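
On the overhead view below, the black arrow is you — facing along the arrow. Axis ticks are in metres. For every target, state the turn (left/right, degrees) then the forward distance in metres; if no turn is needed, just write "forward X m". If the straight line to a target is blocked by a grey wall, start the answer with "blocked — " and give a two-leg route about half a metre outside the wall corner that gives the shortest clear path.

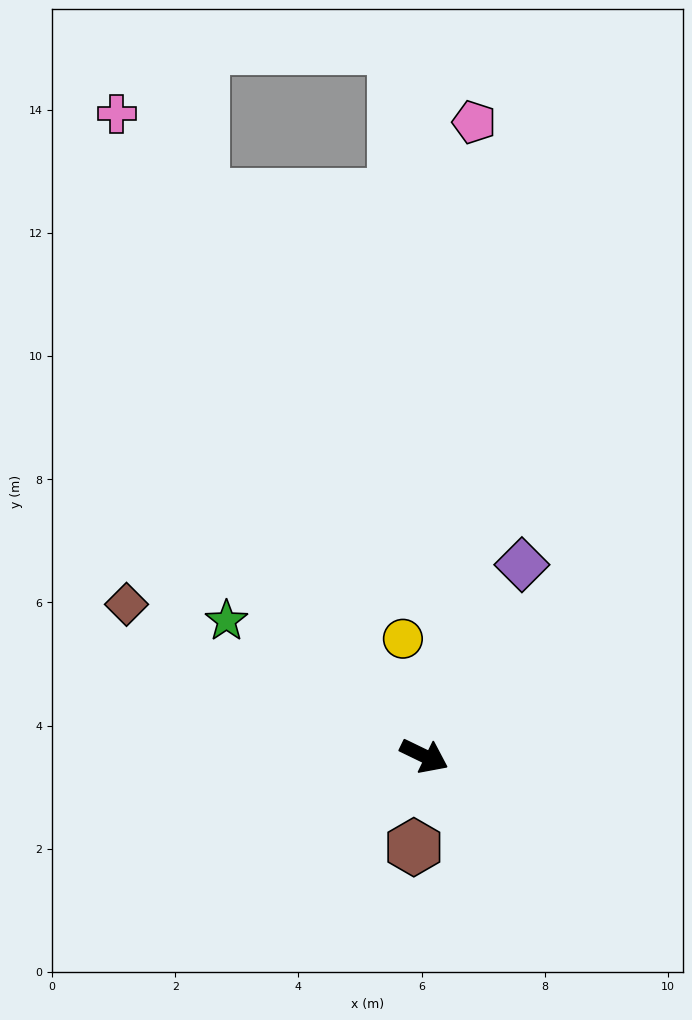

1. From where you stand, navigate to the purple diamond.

turn left 89°, forward 3.5 m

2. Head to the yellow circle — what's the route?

turn left 126°, forward 1.9 m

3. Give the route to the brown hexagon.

turn right 71°, forward 1.5 m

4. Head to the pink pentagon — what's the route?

turn left 111°, forward 10.3 m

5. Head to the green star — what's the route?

turn left 171°, forward 3.9 m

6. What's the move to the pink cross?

turn left 141°, forward 11.6 m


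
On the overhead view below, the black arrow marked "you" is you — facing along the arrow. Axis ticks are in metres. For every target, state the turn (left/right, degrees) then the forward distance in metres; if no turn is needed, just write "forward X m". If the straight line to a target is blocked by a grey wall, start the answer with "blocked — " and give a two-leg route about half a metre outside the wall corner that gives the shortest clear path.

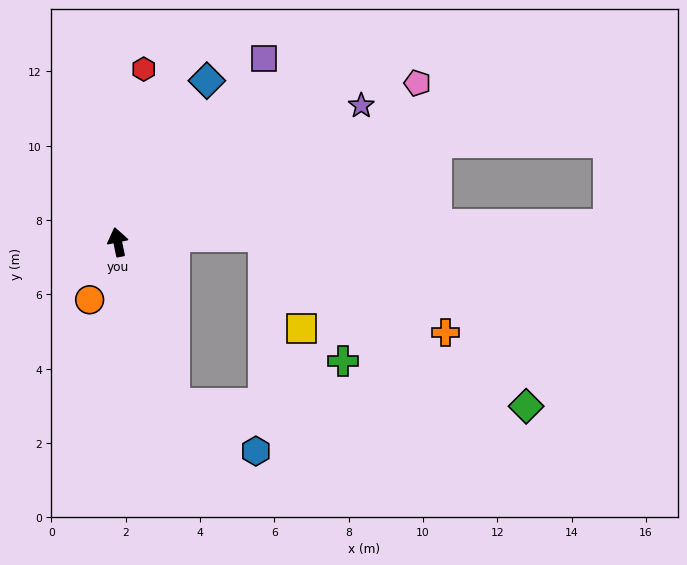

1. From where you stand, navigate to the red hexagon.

turn right 20°, forward 4.7 m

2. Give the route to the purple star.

turn right 73°, forward 7.5 m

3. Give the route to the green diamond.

blocked — turn right 172°, forward 4.6 m, then turn left 70°, forward 9.5 m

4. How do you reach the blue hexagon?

blocked — turn right 172°, forward 4.6 m, then turn left 40°, forward 2.5 m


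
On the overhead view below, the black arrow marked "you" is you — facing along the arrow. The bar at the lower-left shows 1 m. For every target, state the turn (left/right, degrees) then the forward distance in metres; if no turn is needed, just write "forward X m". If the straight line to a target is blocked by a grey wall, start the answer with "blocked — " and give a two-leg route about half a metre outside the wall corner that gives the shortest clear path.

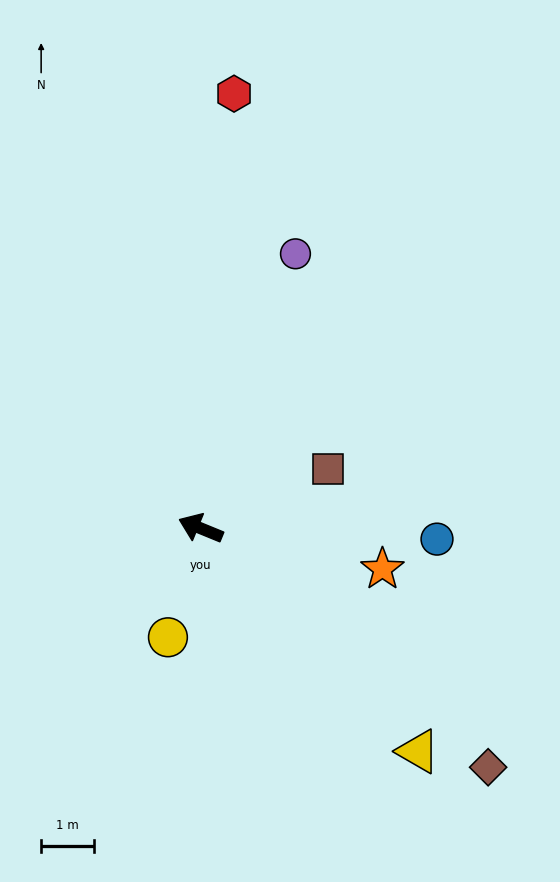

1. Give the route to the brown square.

turn right 133°, forward 2.7 m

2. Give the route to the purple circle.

turn right 87°, forward 5.5 m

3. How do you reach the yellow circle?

turn left 96°, forward 2.2 m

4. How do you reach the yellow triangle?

turn left 157°, forward 5.9 m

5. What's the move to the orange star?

turn right 170°, forward 3.5 m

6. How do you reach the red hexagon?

turn right 72°, forward 8.2 m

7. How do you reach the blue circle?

turn right 160°, forward 4.5 m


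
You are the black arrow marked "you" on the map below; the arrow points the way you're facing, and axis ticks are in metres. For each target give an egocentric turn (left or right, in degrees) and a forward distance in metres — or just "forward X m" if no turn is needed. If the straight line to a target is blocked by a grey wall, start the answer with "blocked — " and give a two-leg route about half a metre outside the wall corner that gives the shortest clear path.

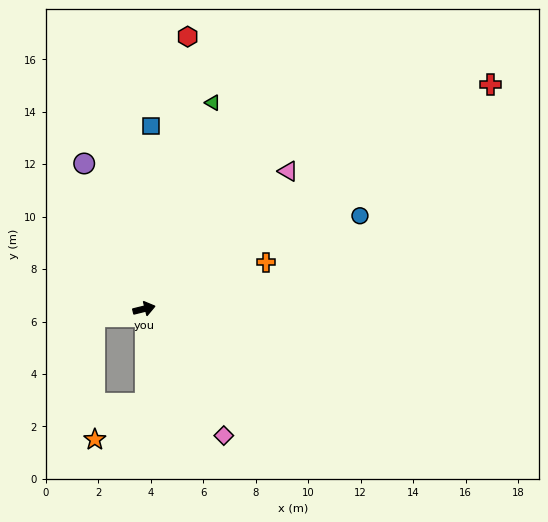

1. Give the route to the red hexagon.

turn left 67°, forward 10.5 m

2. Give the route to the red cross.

turn left 19°, forward 15.7 m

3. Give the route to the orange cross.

turn left 7°, forward 5.0 m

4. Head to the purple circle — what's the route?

turn left 99°, forward 6.0 m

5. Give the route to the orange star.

blocked — turn left 175°, forward 1.9 m, then turn left 81°, forward 4.7 m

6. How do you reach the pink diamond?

turn right 72°, forward 5.7 m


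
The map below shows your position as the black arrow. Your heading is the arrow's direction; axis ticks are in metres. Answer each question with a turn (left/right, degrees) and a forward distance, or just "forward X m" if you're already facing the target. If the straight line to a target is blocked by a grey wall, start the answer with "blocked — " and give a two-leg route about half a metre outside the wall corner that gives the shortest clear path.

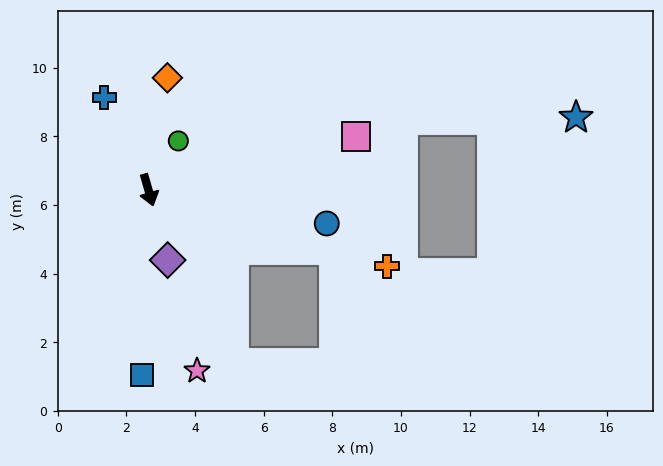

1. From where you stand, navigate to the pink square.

turn left 88°, forward 6.2 m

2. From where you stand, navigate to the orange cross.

turn left 56°, forward 7.3 m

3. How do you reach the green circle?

turn left 133°, forward 1.7 m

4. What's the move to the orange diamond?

turn left 154°, forward 3.3 m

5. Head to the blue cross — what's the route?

turn right 171°, forward 3.0 m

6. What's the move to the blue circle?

turn left 63°, forward 5.3 m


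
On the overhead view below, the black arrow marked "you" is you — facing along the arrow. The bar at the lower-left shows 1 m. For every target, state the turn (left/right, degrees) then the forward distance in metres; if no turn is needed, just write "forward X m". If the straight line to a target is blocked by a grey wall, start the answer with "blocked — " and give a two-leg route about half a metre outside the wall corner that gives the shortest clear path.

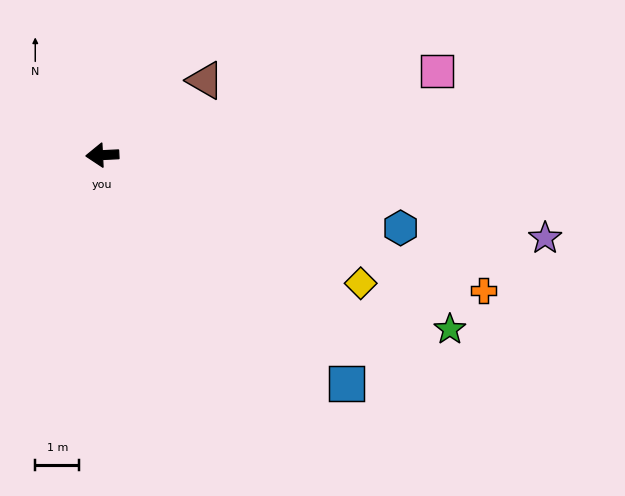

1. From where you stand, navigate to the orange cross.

turn left 158°, forward 9.2 m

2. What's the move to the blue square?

turn left 134°, forward 7.6 m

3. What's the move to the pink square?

turn right 169°, forward 7.9 m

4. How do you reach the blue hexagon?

turn left 163°, forward 7.0 m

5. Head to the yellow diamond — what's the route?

turn left 151°, forward 6.6 m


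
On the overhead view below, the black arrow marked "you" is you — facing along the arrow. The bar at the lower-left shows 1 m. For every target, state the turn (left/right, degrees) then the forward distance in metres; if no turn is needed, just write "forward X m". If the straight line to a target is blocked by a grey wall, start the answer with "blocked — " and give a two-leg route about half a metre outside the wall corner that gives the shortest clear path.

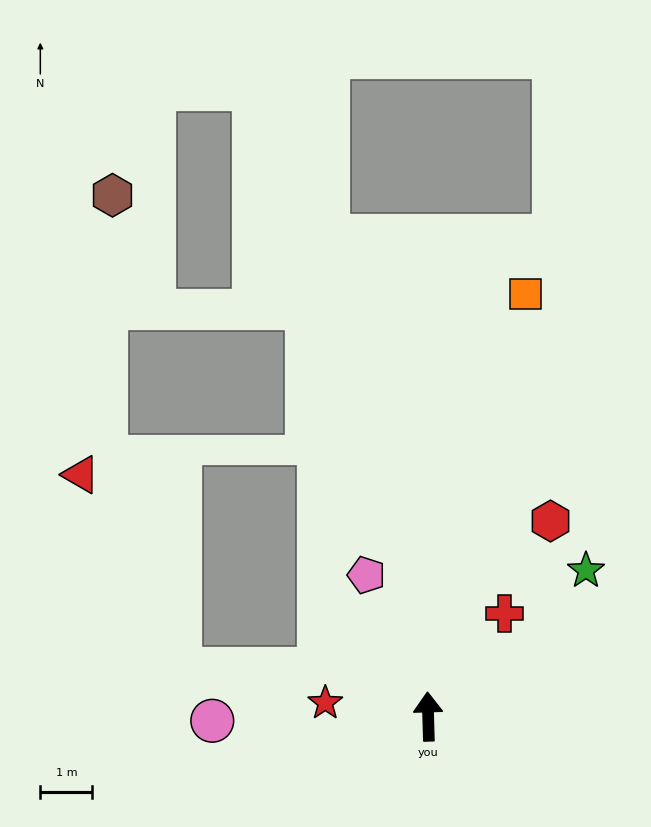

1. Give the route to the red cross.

turn right 38°, forward 2.5 m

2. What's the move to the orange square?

turn right 15°, forward 8.3 m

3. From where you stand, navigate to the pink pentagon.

turn left 22°, forward 3.0 m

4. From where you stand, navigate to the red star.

turn left 81°, forward 2.0 m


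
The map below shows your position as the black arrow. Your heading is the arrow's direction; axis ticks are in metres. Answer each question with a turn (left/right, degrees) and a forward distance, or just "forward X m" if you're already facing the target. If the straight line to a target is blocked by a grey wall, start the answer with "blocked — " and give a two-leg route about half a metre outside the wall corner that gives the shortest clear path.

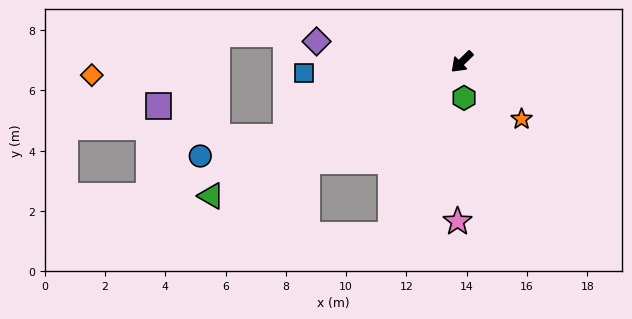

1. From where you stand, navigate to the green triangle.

turn right 16°, forward 9.4 m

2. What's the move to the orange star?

turn left 92°, forward 2.7 m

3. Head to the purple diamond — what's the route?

turn right 52°, forward 4.9 m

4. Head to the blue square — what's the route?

turn right 40°, forward 5.2 m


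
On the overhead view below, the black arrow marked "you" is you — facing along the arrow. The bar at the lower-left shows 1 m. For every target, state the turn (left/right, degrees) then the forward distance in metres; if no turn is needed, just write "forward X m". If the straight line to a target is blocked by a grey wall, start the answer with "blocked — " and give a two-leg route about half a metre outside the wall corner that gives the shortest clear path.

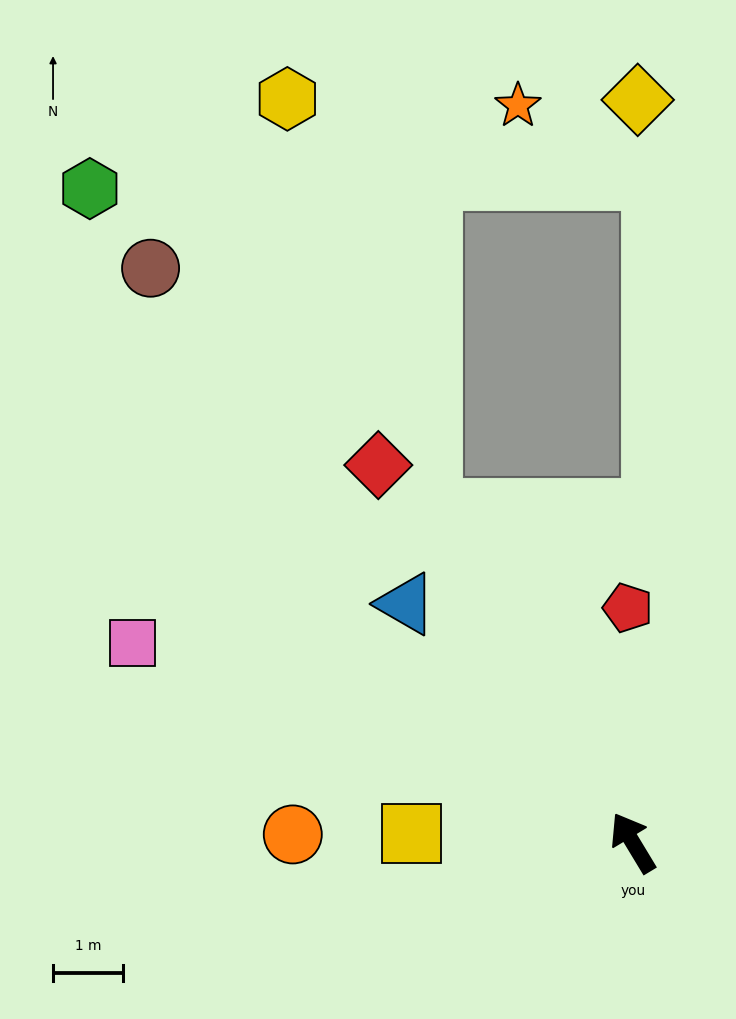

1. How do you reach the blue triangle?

turn left 12°, forward 4.7 m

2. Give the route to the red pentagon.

turn right 30°, forward 3.3 m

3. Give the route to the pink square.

turn left 37°, forward 7.7 m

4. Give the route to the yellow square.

turn left 57°, forward 3.2 m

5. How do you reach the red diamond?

turn left 3°, forward 6.5 m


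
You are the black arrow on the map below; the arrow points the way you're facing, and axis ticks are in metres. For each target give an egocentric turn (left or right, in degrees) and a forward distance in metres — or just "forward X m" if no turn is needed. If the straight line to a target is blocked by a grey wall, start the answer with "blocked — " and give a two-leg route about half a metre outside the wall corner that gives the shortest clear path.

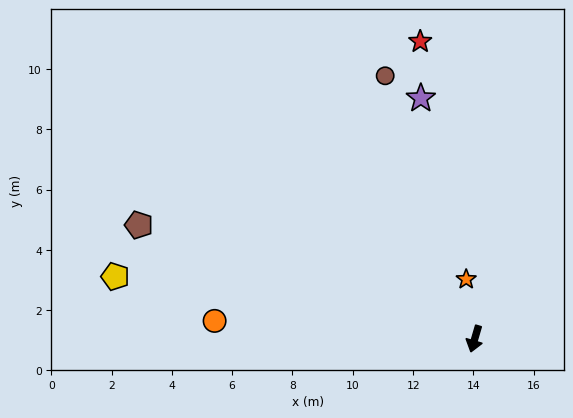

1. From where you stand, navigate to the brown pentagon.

turn right 92°, forward 11.8 m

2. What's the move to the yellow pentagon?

turn right 84°, forward 12.1 m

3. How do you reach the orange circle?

turn right 78°, forward 8.6 m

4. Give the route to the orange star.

turn right 156°, forward 2.0 m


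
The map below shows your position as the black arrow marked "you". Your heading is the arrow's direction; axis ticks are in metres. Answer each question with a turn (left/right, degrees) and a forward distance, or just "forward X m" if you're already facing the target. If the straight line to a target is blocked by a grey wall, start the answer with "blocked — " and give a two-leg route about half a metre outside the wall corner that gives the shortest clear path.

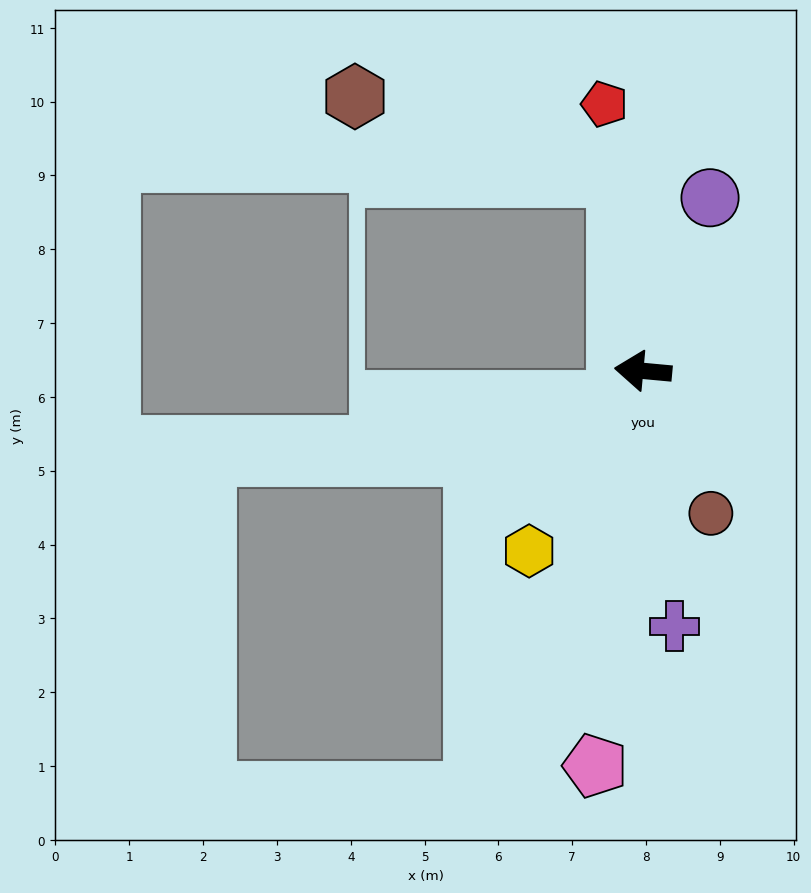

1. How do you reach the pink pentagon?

turn left 88°, forward 5.4 m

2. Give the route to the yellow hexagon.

turn left 63°, forward 2.9 m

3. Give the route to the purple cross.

turn left 102°, forward 3.5 m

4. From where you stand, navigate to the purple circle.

turn right 106°, forward 2.5 m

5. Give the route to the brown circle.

turn left 121°, forward 2.1 m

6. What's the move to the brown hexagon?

blocked — turn right 77°, forward 2.7 m, then turn left 65°, forward 3.7 m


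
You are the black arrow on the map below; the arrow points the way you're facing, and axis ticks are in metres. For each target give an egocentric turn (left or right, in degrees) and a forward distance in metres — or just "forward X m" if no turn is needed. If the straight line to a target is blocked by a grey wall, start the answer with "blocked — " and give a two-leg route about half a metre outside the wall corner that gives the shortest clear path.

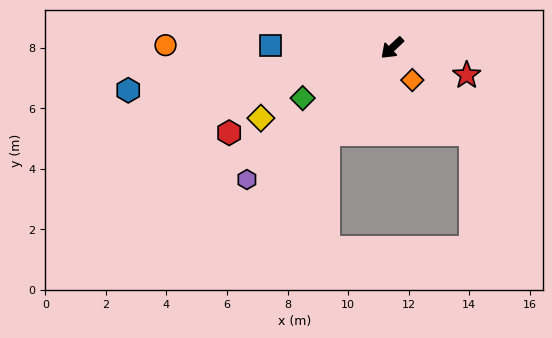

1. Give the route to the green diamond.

turn right 14°, forward 3.4 m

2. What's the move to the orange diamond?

turn left 79°, forward 1.3 m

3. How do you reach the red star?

turn left 117°, forward 2.6 m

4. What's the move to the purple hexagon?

forward 6.5 m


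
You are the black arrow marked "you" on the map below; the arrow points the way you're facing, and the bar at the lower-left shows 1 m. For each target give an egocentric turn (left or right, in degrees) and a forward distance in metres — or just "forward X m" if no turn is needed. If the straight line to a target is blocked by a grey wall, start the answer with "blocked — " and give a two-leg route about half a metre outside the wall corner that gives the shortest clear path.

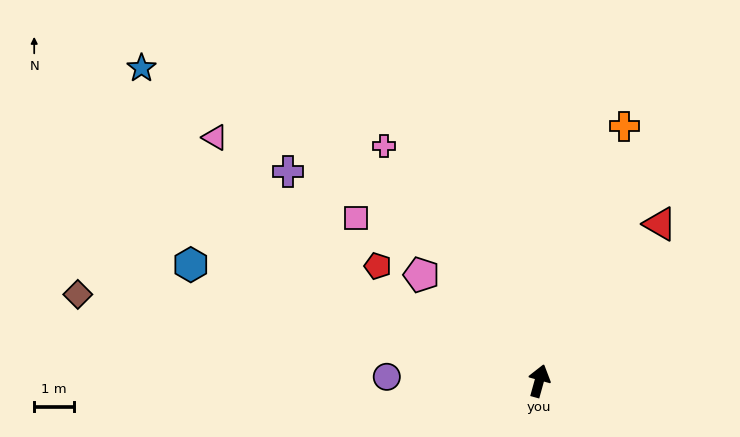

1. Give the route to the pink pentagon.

turn left 64°, forward 4.0 m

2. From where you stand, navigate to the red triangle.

turn right 22°, forward 5.0 m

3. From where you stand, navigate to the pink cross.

turn left 49°, forward 7.2 m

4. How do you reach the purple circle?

turn left 104°, forward 3.9 m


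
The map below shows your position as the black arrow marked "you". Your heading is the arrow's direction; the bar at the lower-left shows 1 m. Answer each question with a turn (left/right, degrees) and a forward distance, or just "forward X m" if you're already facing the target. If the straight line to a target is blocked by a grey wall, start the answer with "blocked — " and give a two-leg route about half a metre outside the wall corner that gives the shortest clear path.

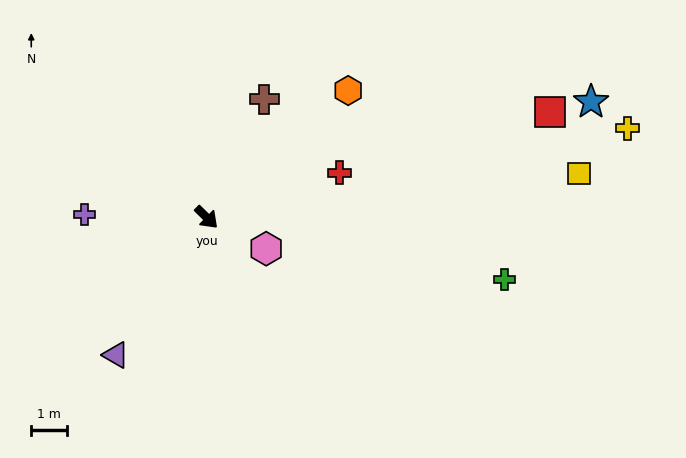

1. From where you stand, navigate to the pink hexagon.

turn left 17°, forward 1.9 m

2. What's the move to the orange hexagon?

turn left 86°, forward 5.3 m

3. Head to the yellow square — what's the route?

turn left 51°, forward 10.5 m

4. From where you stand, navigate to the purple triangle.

turn right 79°, forward 4.6 m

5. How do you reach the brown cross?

turn left 108°, forward 3.7 m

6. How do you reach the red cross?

turn left 63°, forward 3.9 m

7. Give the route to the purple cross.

turn right 137°, forward 3.4 m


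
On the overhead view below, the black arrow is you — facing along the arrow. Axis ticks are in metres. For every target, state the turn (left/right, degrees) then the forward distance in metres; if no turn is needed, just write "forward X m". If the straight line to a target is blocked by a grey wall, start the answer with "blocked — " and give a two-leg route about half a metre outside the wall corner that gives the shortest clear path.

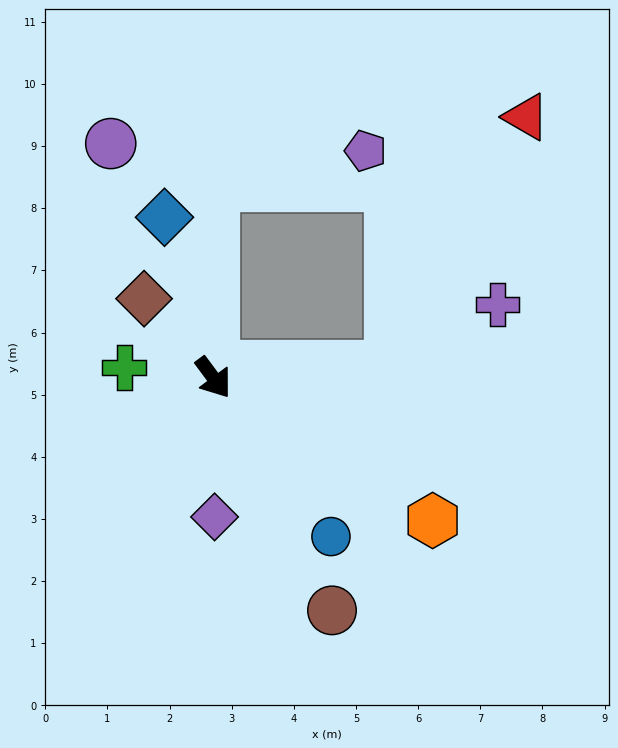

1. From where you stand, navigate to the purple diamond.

turn right 36°, forward 2.2 m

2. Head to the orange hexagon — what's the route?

turn left 20°, forward 4.2 m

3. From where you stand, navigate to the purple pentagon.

blocked — turn left 143°, forward 3.1 m, then turn right 77°, forward 2.5 m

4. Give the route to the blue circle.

forward 3.2 m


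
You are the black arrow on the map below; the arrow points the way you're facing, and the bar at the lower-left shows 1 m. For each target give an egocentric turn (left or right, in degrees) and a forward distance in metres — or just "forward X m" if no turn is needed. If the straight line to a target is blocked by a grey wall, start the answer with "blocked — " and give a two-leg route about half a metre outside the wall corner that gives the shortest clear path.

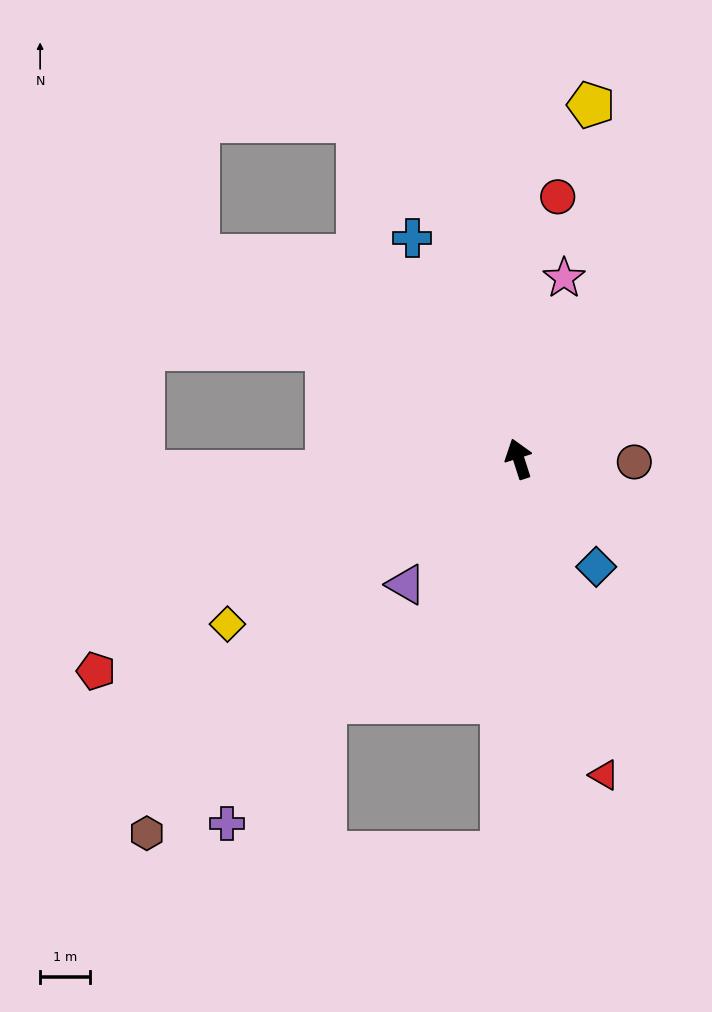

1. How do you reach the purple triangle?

turn left 120°, forward 3.4 m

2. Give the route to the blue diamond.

turn right 162°, forward 2.7 m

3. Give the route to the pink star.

turn right 32°, forward 3.7 m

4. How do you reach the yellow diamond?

turn left 102°, forward 6.7 m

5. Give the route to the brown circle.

turn right 109°, forward 2.3 m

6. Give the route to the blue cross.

turn left 8°, forward 4.9 m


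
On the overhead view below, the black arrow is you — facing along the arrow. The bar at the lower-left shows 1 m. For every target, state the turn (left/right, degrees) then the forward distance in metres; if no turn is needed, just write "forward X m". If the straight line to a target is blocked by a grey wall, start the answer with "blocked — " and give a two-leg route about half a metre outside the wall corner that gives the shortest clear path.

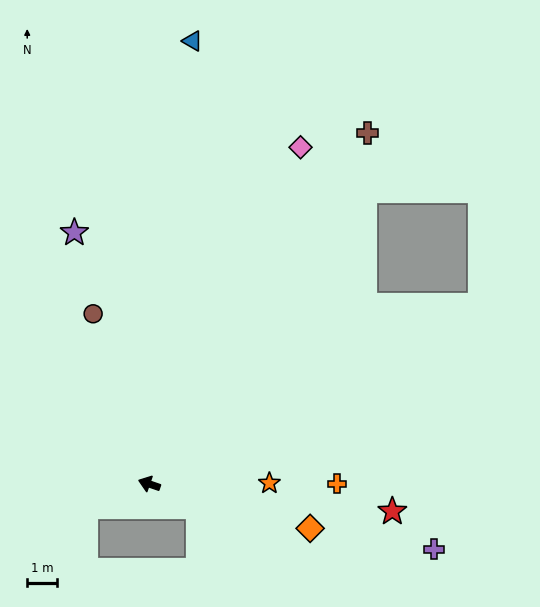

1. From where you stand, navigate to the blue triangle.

turn right 77°, forward 14.9 m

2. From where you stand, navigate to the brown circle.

turn right 53°, forward 6.0 m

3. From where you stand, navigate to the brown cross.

turn right 103°, forward 13.8 m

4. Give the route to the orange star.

turn right 161°, forward 4.0 m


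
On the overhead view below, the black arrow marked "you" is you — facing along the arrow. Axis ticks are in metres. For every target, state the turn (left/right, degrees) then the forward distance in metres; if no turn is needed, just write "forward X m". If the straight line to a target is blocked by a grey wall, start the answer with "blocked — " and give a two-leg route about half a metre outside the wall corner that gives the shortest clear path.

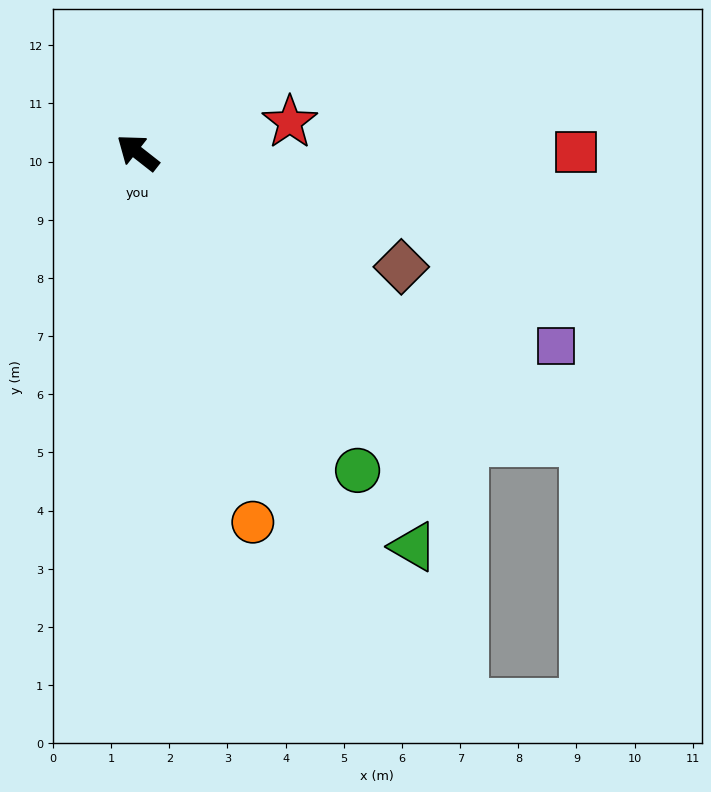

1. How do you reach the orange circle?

turn left 145°, forward 6.7 m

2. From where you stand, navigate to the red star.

turn right 131°, forward 2.7 m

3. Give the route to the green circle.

turn left 163°, forward 6.6 m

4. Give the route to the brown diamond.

turn right 165°, forward 4.9 m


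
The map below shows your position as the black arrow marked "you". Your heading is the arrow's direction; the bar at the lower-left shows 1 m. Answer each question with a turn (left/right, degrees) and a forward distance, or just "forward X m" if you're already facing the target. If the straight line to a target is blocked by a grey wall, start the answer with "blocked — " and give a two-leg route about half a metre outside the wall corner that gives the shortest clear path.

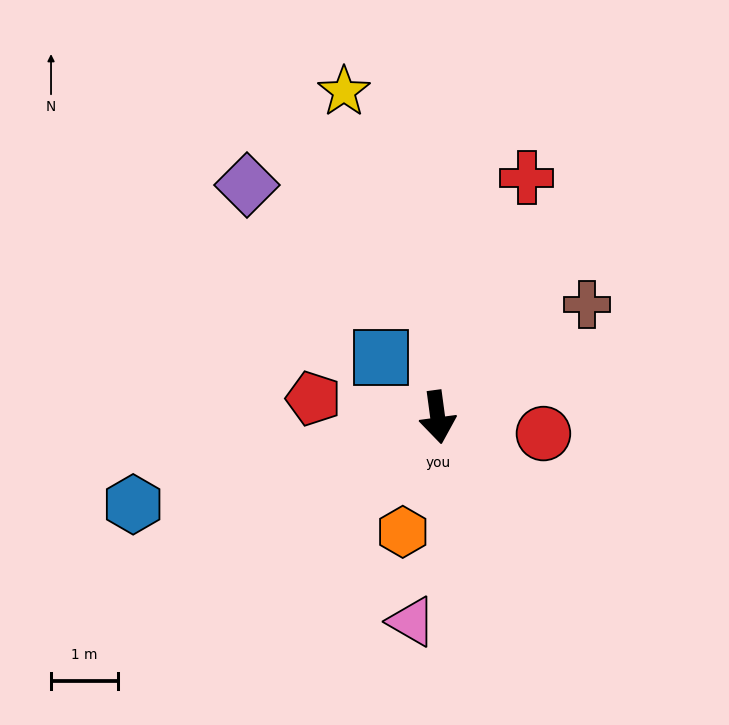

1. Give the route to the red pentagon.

turn right 106°, forward 1.9 m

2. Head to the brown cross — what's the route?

turn left 119°, forward 2.8 m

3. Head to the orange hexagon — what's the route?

turn right 25°, forward 1.8 m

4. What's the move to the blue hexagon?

turn right 82°, forward 4.7 m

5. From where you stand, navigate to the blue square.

turn right 144°, forward 1.2 m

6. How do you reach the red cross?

turn left 152°, forward 3.8 m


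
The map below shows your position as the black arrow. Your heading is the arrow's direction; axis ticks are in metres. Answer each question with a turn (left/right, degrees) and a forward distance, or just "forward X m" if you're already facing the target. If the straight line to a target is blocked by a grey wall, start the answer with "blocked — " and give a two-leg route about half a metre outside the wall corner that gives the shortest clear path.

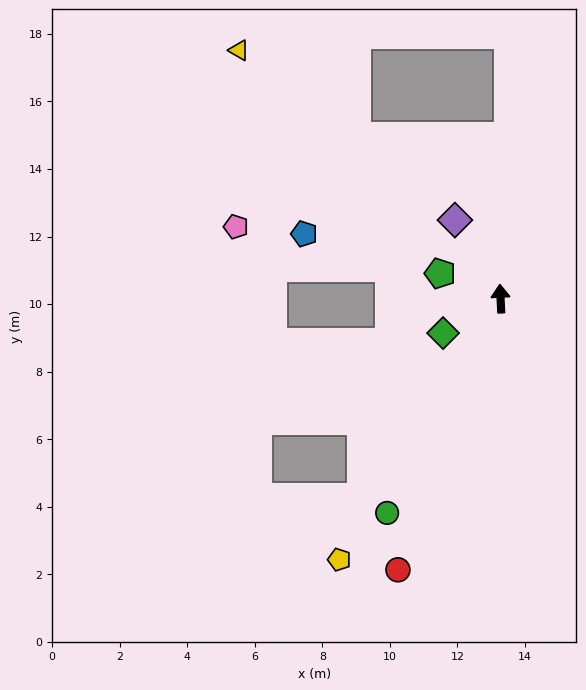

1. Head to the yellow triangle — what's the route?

turn left 44°, forward 10.7 m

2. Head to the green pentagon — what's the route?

turn left 64°, forward 1.9 m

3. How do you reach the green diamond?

turn left 118°, forward 2.0 m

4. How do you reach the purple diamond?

turn left 27°, forward 2.7 m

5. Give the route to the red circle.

turn left 156°, forward 8.6 m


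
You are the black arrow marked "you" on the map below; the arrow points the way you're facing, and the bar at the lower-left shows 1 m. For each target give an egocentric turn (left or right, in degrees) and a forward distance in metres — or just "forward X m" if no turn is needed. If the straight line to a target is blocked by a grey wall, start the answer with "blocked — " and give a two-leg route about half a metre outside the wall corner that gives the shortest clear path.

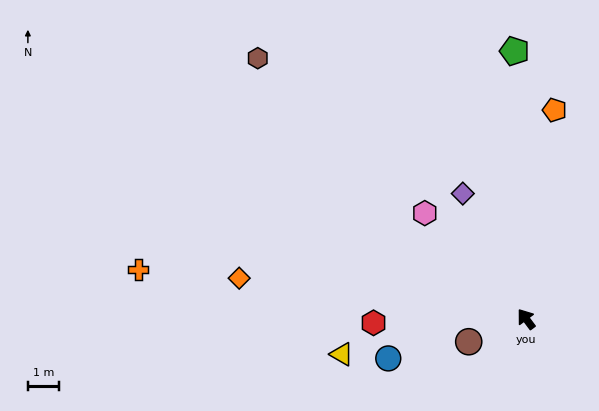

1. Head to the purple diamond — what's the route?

turn right 10°, forward 4.4 m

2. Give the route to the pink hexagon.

turn left 7°, forward 4.6 m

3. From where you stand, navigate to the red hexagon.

turn left 55°, forward 4.8 m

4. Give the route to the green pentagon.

turn right 34°, forward 8.5 m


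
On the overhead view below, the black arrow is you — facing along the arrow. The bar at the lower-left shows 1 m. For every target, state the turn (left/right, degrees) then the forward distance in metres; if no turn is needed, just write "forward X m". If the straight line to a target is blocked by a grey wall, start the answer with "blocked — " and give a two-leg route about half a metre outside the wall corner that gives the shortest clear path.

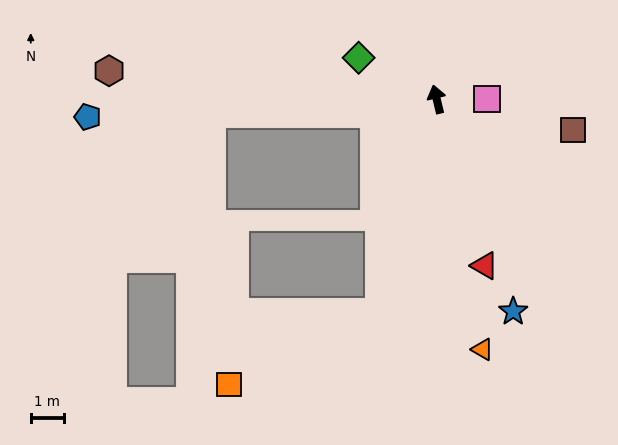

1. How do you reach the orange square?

blocked — turn left 151°, forward 6.6 m, then turn right 49°, forward 5.0 m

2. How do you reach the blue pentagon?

turn left 79°, forward 10.5 m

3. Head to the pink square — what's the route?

turn right 103°, forward 1.5 m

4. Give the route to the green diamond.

turn left 49°, forward 2.7 m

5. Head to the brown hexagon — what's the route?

turn left 71°, forward 9.9 m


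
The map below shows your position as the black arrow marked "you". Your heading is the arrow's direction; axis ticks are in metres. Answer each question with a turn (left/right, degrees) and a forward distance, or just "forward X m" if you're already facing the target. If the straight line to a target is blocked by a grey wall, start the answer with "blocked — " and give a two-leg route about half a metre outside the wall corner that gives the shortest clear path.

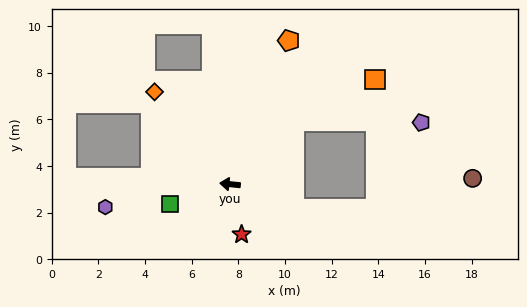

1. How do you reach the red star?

turn left 109°, forward 2.2 m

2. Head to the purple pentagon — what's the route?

blocked — turn right 130°, forward 3.9 m, then turn right 45°, forward 5.4 m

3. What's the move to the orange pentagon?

turn right 106°, forward 6.7 m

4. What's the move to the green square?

turn left 24°, forward 2.7 m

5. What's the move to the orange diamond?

turn right 45°, forward 5.1 m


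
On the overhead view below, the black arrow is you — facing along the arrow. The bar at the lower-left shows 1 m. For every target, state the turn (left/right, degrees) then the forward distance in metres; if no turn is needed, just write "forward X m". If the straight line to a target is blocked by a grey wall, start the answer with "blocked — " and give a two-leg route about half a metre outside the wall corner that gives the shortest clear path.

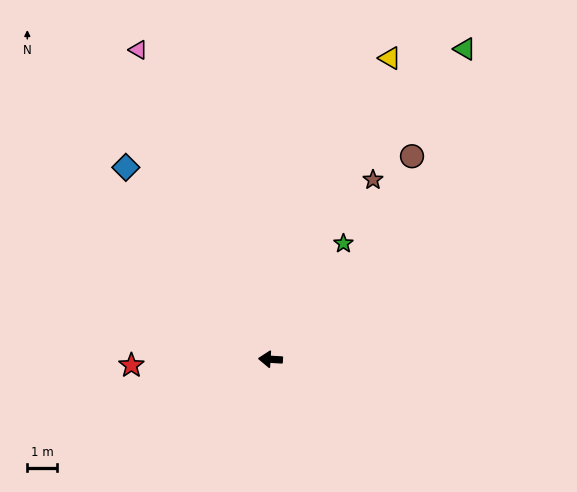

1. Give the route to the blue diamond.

turn right 50°, forward 8.1 m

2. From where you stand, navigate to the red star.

turn left 6°, forward 4.7 m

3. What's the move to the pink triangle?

turn right 63°, forward 11.3 m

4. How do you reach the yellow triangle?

turn right 108°, forward 10.9 m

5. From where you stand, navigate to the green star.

turn right 119°, forward 4.6 m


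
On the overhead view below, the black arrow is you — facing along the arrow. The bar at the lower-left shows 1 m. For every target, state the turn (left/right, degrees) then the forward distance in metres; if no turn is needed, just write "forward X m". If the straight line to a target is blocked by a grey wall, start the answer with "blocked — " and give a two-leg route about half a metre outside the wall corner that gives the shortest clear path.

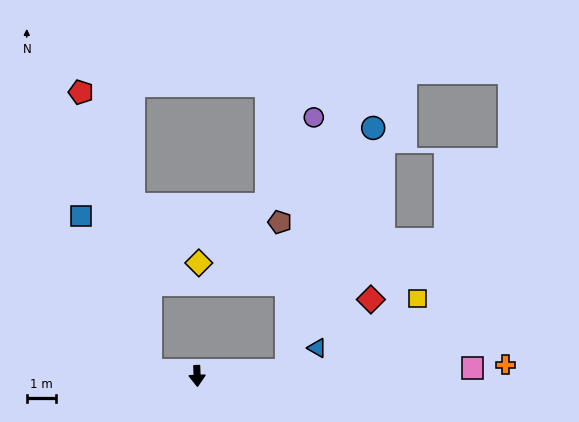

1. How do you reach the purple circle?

blocked — turn left 91°, forward 3.1 m, then turn left 81°, forward 8.8 m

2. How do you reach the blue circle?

blocked — turn left 91°, forward 3.1 m, then turn left 67°, forward 8.9 m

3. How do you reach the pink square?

turn left 90°, forward 9.5 m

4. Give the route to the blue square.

blocked — turn right 98°, forward 1.6 m, then turn right 60°, forward 5.9 m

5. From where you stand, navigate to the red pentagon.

blocked — turn right 98°, forward 1.6 m, then turn right 70°, forward 9.9 m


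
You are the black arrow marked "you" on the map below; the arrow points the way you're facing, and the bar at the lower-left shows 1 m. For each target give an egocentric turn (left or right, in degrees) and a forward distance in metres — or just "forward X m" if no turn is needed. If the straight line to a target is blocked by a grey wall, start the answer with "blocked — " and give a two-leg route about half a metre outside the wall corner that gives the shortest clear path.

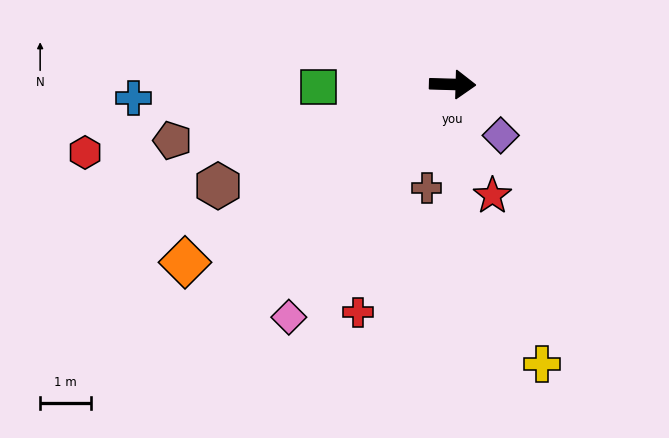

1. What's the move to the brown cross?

turn right 102°, forward 2.1 m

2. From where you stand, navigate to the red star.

turn right 69°, forward 2.3 m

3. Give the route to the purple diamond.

turn right 45°, forward 1.4 m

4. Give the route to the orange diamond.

turn right 145°, forward 6.3 m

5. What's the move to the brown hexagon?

turn right 155°, forward 5.0 m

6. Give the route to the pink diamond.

turn right 124°, forward 5.6 m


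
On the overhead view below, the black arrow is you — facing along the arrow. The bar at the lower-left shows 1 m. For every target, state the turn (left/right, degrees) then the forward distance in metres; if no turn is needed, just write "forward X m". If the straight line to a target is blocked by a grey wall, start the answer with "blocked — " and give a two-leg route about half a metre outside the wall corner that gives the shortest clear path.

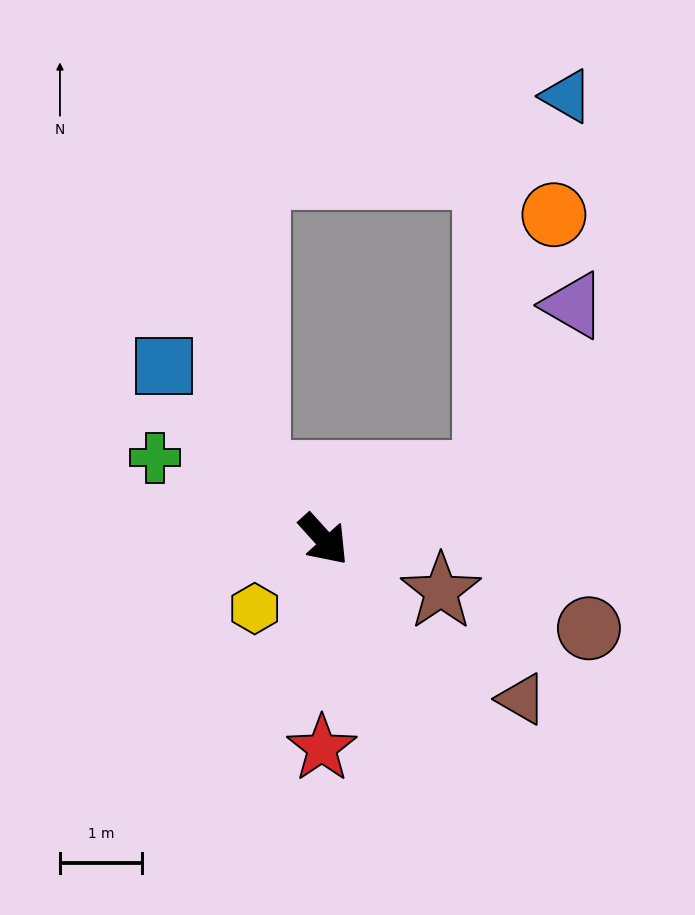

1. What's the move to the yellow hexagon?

turn right 87°, forward 1.2 m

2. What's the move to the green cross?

turn right 158°, forward 2.3 m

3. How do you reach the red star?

turn right 43°, forward 2.6 m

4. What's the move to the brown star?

turn left 24°, forward 1.6 m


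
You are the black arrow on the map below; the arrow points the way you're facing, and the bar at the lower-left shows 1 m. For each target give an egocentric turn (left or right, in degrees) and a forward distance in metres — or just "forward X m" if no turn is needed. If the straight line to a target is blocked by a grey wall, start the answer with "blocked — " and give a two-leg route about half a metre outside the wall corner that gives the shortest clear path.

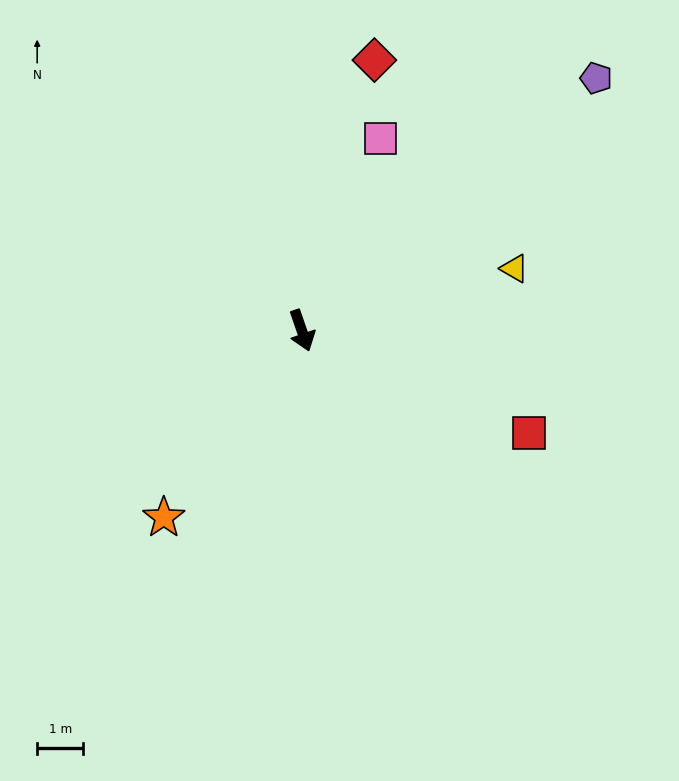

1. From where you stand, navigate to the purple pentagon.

turn left 112°, forward 8.4 m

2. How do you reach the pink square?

turn left 139°, forward 4.5 m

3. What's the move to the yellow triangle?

turn left 87°, forward 4.8 m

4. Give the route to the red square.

turn left 47°, forward 5.4 m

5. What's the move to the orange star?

turn right 55°, forward 5.1 m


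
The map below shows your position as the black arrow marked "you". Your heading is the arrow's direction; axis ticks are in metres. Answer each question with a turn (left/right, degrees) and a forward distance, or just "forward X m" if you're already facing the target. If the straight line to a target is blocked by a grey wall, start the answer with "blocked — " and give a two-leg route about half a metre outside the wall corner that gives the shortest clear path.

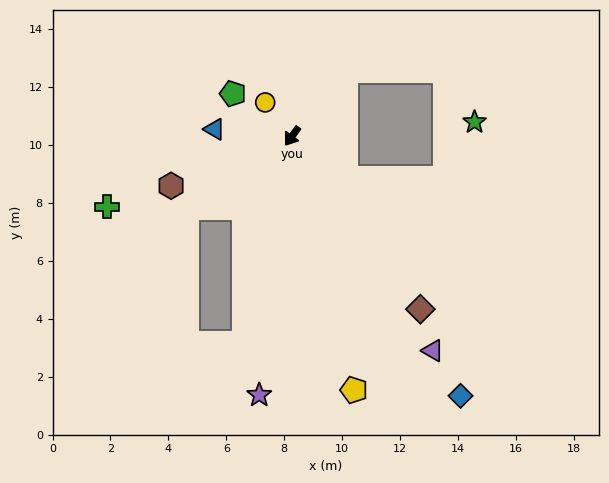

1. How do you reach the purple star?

turn left 29°, forward 9.0 m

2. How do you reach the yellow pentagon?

turn left 50°, forward 9.0 m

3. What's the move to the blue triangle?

turn right 59°, forward 2.7 m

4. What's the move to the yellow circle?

turn right 106°, forward 1.5 m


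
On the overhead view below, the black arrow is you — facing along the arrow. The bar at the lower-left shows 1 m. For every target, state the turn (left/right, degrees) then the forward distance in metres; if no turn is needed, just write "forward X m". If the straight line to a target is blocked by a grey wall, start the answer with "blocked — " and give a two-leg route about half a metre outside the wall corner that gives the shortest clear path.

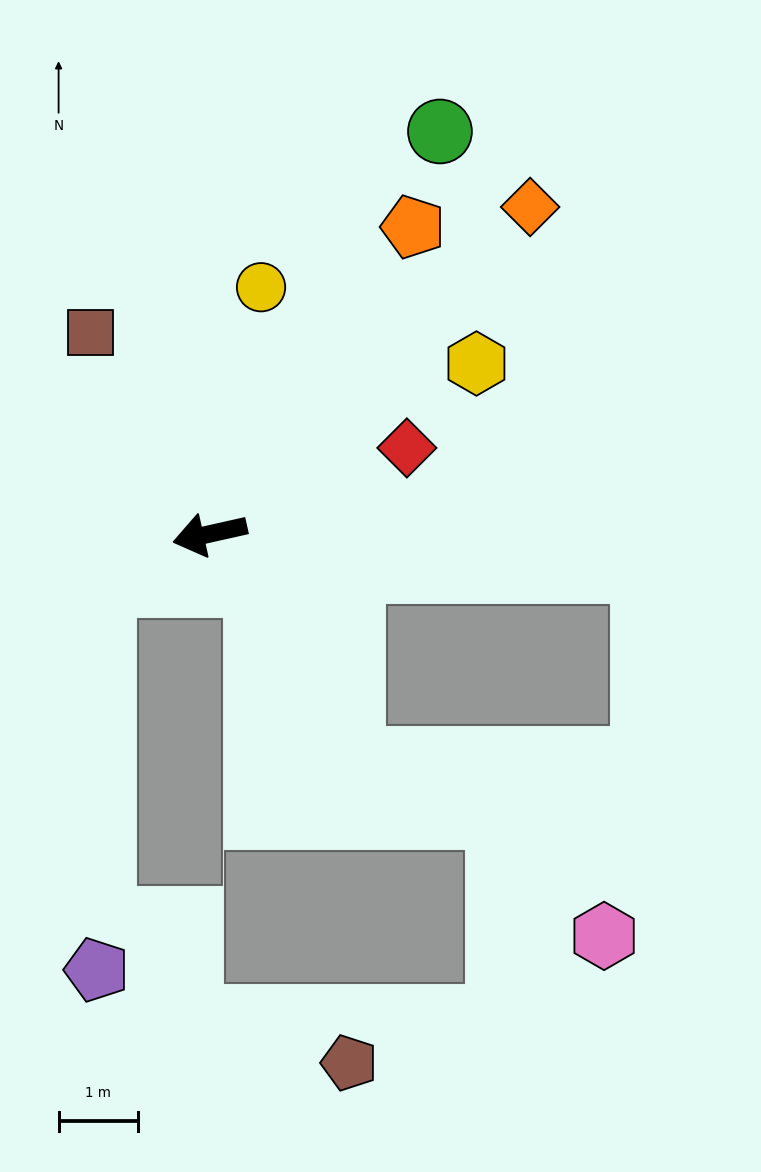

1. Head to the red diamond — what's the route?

turn right 169°, forward 2.7 m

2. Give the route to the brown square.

turn right 72°, forward 2.9 m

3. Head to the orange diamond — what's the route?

turn right 147°, forward 5.7 m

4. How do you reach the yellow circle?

turn right 114°, forward 3.2 m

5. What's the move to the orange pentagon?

turn right 136°, forward 4.6 m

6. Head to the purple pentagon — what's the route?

blocked — turn left 12°, forward 1.5 m, then turn left 65°, forward 4.9 m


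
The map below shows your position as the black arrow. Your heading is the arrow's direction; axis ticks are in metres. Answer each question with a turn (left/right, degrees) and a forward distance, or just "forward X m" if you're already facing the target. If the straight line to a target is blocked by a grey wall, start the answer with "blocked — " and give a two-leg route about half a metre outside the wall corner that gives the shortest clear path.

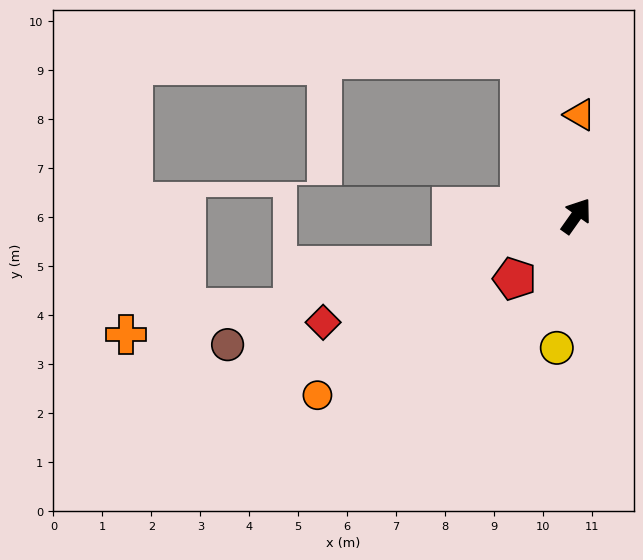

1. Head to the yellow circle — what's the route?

turn right 153°, forward 2.7 m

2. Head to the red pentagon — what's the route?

turn left 171°, forward 1.8 m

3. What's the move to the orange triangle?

turn left 33°, forward 2.1 m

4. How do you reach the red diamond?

turn left 148°, forward 5.6 m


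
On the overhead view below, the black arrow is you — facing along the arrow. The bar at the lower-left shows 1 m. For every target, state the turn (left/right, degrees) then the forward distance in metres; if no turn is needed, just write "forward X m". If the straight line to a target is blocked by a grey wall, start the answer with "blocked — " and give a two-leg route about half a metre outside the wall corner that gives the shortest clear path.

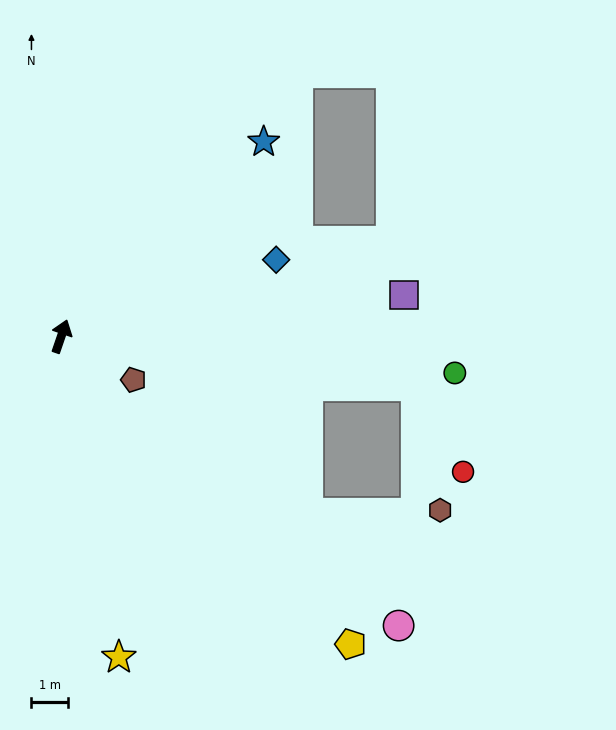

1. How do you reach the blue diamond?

turn right 51°, forward 6.2 m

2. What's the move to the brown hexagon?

blocked — turn right 79°, forward 9.7 m, then turn right 71°, forward 3.4 m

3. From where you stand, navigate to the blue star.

turn right 27°, forward 7.6 m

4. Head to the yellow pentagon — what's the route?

turn right 118°, forward 11.4 m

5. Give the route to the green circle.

turn right 76°, forward 10.7 m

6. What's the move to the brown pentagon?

turn right 102°, forward 2.3 m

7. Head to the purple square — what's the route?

turn right 64°, forward 9.3 m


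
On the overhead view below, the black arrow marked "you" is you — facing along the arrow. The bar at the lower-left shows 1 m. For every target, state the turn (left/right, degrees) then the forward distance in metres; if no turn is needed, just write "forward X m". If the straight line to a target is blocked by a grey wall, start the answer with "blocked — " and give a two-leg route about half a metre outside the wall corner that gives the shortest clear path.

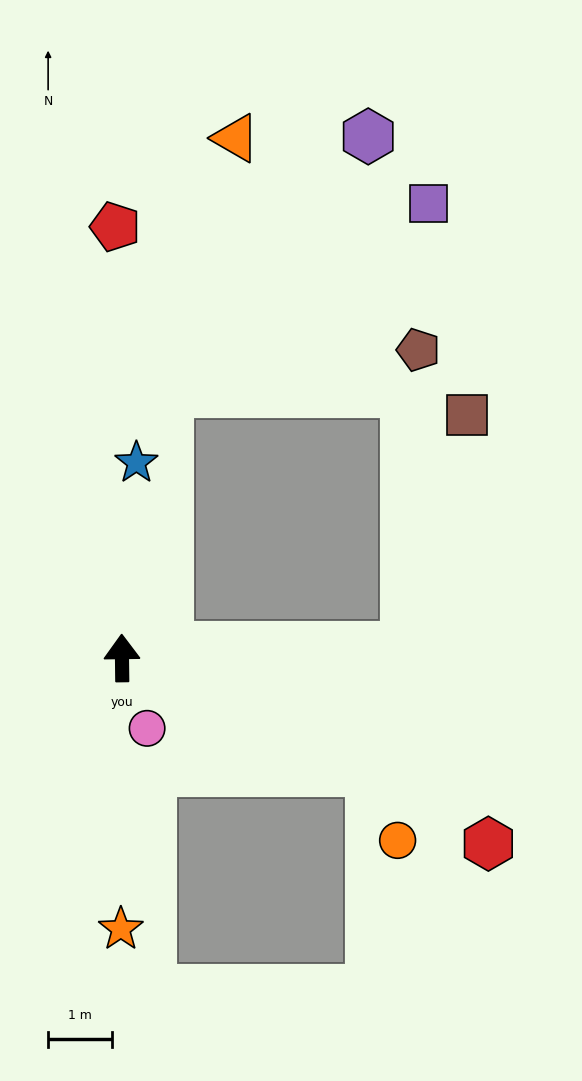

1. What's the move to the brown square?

blocked — turn right 89°, forward 4.5 m, then turn left 74°, forward 3.8 m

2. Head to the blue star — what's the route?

turn right 5°, forward 3.1 m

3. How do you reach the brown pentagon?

blocked — turn right 89°, forward 4.5 m, then turn left 86°, forward 4.7 m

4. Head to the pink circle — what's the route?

turn right 161°, forward 1.2 m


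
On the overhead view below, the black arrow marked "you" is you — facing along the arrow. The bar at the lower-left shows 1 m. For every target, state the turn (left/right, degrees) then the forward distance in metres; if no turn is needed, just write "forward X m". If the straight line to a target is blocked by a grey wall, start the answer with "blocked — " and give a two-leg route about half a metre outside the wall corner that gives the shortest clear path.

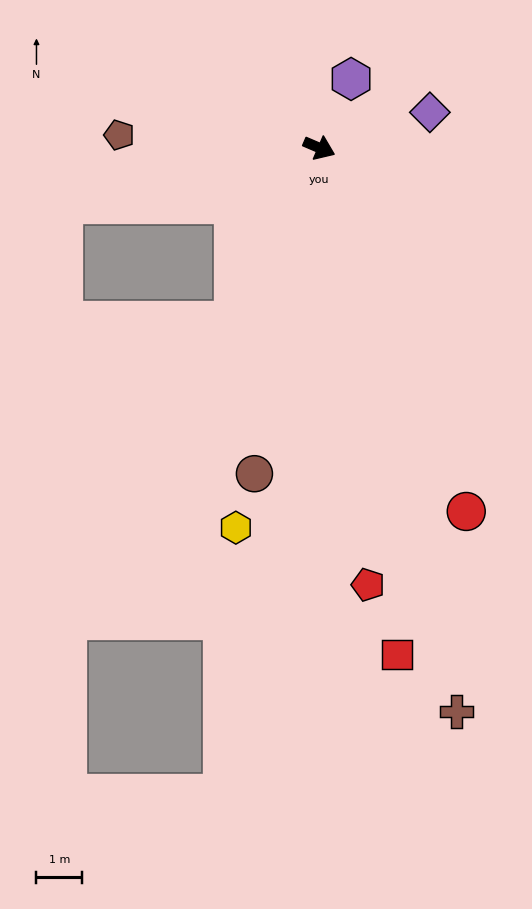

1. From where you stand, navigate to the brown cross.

turn right 53°, forward 12.6 m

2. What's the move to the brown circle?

turn right 78°, forward 7.2 m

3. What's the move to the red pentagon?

turn right 60°, forward 9.6 m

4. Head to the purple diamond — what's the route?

turn left 41°, forward 2.5 m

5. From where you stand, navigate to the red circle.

turn right 45°, forward 8.5 m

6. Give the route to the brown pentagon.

turn right 160°, forward 4.4 m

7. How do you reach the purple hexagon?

turn left 88°, forward 1.7 m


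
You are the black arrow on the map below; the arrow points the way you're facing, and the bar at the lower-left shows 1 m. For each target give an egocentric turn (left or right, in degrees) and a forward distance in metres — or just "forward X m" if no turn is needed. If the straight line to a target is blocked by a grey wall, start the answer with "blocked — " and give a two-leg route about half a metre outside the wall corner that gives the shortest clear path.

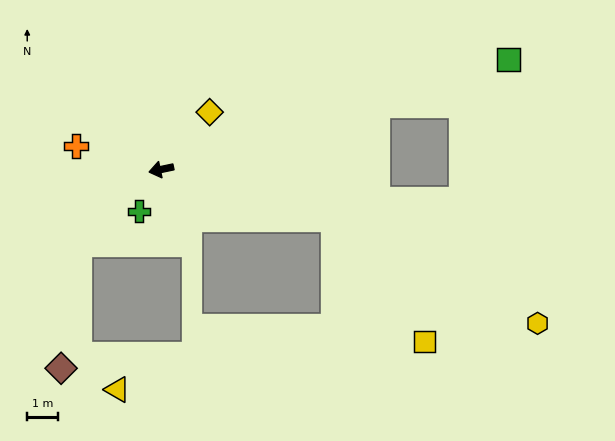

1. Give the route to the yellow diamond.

turn right 142°, forward 2.5 m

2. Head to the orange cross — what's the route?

turn right 28°, forward 2.9 m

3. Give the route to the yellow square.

blocked — turn left 152°, forward 5.9 m, then turn right 37°, forward 5.0 m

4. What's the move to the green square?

turn right 174°, forward 11.9 m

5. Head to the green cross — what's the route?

turn left 50°, forward 1.5 m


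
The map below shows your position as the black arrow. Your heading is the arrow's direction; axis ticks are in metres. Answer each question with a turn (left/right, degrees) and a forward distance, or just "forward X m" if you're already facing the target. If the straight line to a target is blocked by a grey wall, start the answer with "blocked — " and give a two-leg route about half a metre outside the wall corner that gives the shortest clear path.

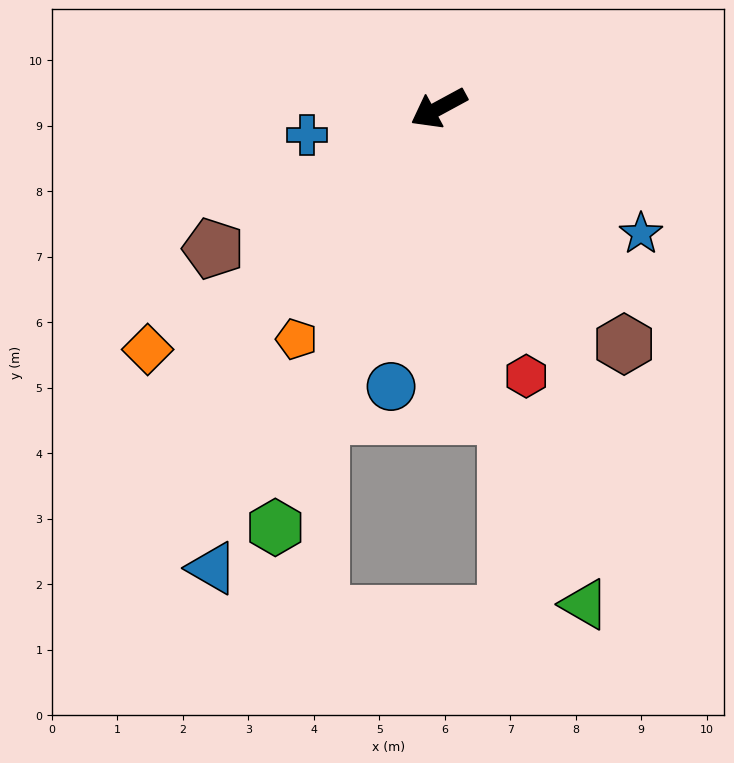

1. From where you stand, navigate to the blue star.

turn left 120°, forward 3.6 m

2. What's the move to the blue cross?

turn right 17°, forward 2.1 m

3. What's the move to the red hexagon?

turn left 80°, forward 4.3 m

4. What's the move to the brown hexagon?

turn left 100°, forward 4.6 m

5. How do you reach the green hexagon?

turn left 40°, forward 6.9 m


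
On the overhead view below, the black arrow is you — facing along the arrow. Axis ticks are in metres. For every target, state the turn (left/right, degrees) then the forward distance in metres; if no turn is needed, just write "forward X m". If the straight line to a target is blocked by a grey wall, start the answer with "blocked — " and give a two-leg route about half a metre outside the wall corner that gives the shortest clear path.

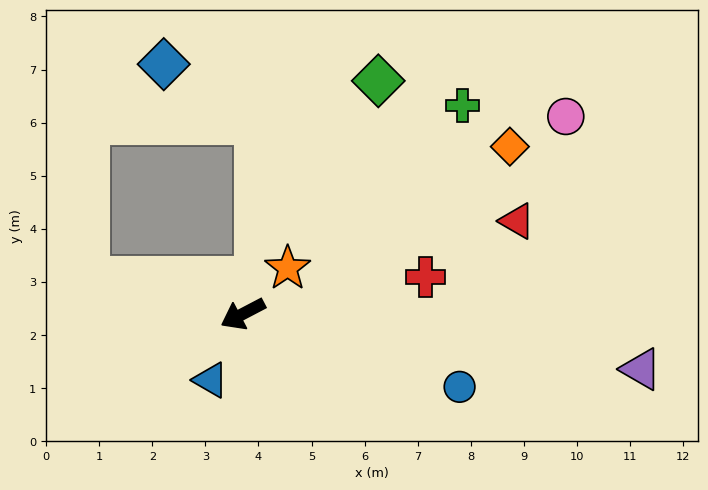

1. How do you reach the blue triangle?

turn left 36°, forward 1.4 m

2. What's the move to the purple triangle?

turn left 144°, forward 7.6 m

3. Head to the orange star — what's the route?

turn right 162°, forward 1.2 m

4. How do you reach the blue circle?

turn left 134°, forward 4.3 m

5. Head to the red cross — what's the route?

turn left 164°, forward 3.5 m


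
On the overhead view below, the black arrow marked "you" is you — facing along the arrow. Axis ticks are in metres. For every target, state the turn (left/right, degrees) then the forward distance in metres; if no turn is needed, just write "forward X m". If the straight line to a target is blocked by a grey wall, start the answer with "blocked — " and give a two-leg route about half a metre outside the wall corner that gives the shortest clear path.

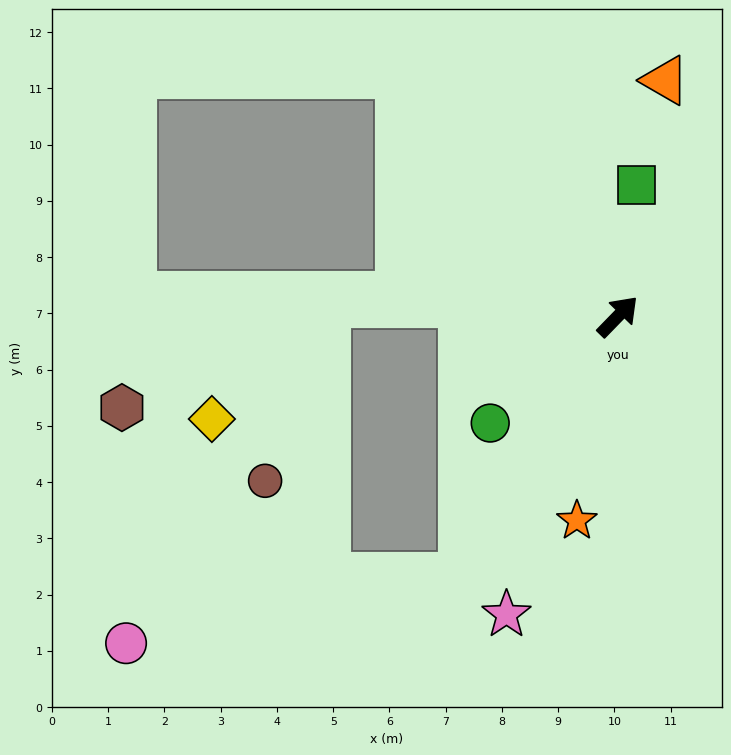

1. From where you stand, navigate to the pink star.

turn right 156°, forward 5.7 m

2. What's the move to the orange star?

turn right 147°, forward 3.7 m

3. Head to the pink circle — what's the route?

blocked — turn right 167°, forward 5.4 m, then turn right 48°, forward 6.1 m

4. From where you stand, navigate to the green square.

turn left 36°, forward 2.4 m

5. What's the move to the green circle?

turn left 174°, forward 3.0 m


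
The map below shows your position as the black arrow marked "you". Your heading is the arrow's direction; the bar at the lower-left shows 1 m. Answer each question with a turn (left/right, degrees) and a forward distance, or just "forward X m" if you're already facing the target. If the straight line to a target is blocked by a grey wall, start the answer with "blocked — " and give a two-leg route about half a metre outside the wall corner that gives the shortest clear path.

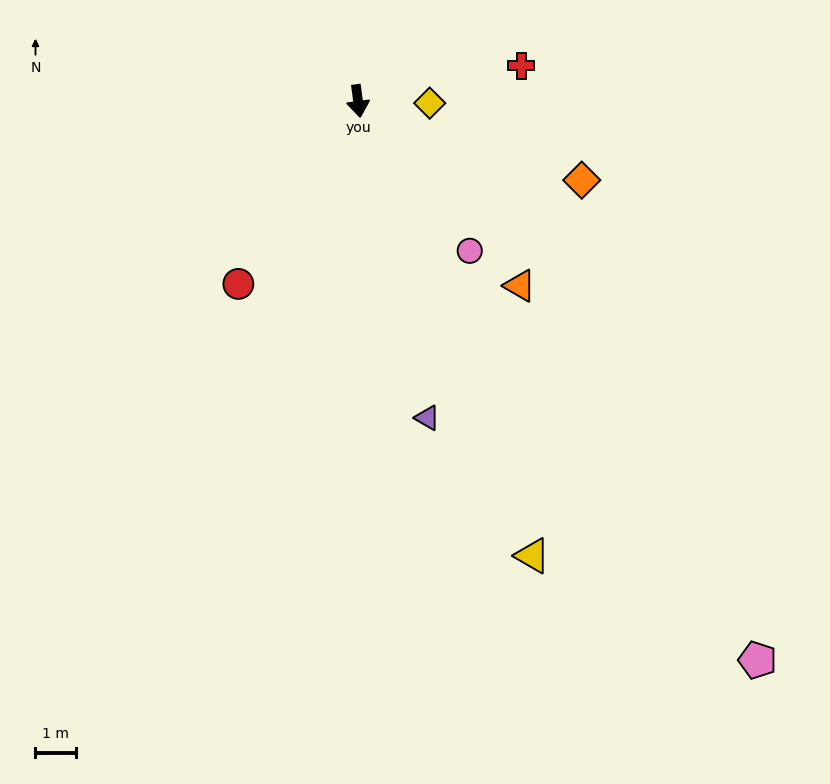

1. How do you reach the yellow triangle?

turn left 13°, forward 12.0 m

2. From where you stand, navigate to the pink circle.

turn left 29°, forward 4.6 m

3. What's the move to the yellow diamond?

turn left 81°, forward 1.8 m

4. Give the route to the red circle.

turn right 41°, forward 5.4 m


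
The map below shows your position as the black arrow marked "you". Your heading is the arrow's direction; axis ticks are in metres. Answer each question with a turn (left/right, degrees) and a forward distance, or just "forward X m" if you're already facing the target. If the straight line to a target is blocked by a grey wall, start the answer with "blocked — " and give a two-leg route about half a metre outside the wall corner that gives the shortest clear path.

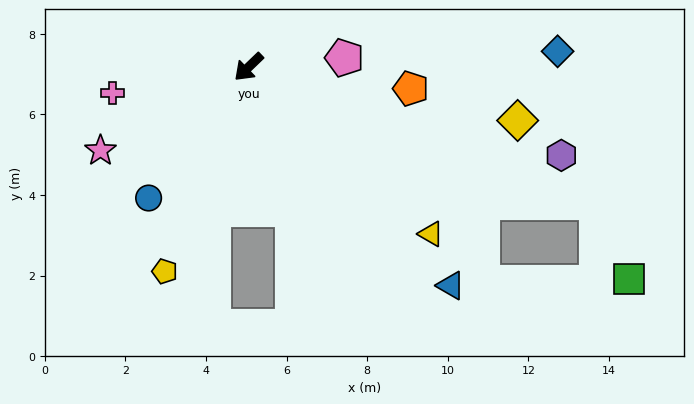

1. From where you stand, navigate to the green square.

blocked — turn left 115°, forward 9.3 m, then turn right 45°, forward 2.1 m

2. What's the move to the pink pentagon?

turn left 142°, forward 2.4 m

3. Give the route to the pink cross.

turn right 33°, forward 3.4 m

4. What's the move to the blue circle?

turn left 9°, forward 4.1 m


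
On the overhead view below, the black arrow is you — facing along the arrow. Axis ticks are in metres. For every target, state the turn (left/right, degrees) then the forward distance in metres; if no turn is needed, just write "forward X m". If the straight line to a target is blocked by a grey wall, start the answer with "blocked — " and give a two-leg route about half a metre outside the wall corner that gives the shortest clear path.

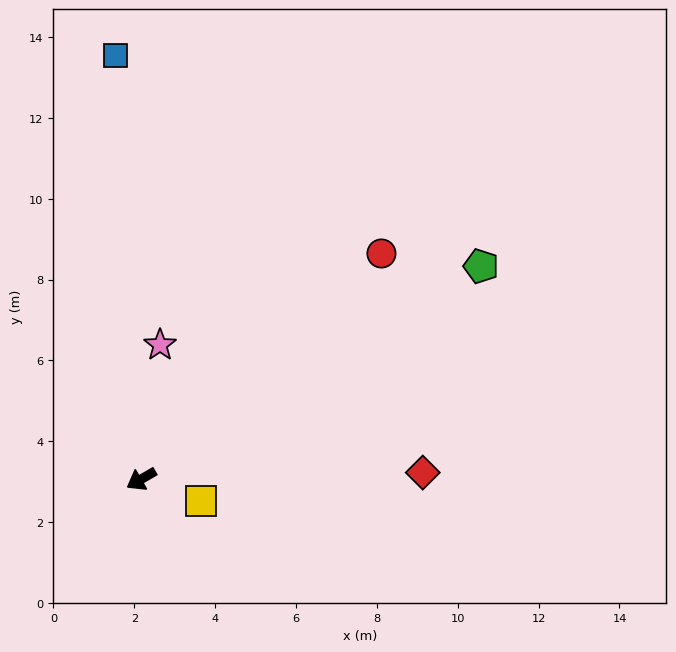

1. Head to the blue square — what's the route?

turn right 117°, forward 10.5 m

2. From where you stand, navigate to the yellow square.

turn left 130°, forward 1.6 m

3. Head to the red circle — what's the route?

turn right 167°, forward 8.2 m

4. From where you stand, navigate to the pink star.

turn right 128°, forward 3.4 m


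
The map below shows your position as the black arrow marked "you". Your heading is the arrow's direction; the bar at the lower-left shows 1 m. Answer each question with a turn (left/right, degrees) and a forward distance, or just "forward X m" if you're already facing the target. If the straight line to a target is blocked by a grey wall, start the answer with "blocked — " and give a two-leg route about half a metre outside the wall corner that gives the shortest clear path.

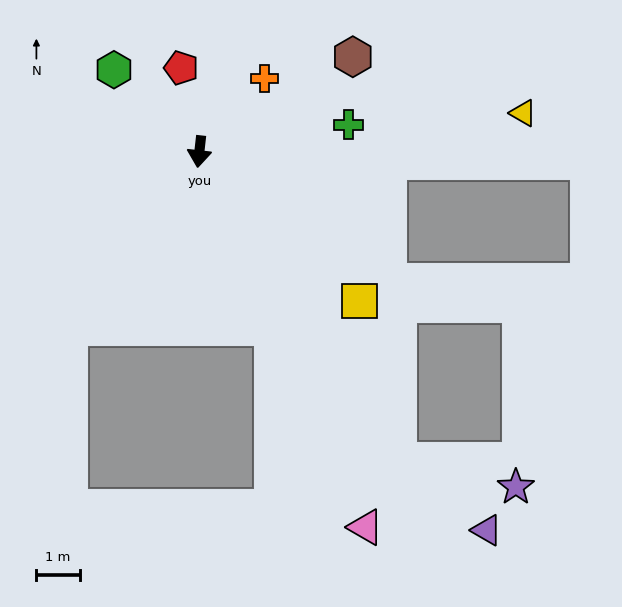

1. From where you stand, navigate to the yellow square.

turn left 53°, forward 5.1 m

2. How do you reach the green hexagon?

turn right 127°, forward 2.7 m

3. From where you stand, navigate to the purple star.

blocked — turn left 39°, forward 8.5 m, then turn left 45°, forward 2.8 m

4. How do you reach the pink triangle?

turn left 30°, forward 9.5 m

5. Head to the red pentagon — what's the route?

turn right 161°, forward 2.0 m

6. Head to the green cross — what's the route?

turn left 107°, forward 3.5 m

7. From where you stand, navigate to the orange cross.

turn left 145°, forward 2.3 m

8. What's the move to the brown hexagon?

turn left 128°, forward 4.2 m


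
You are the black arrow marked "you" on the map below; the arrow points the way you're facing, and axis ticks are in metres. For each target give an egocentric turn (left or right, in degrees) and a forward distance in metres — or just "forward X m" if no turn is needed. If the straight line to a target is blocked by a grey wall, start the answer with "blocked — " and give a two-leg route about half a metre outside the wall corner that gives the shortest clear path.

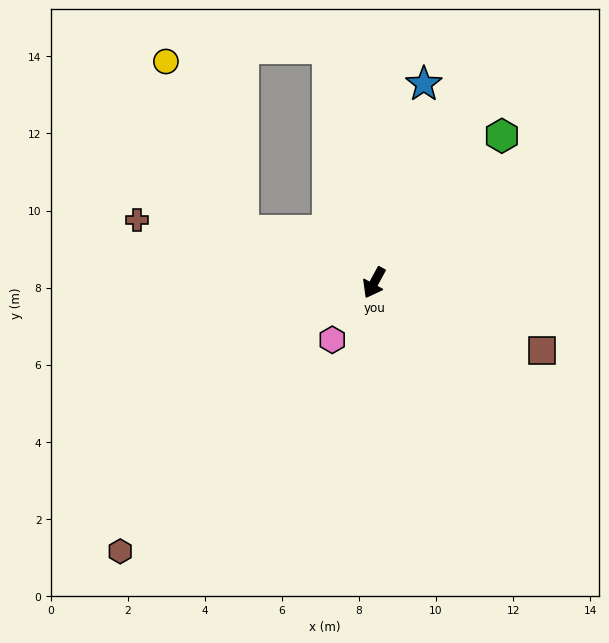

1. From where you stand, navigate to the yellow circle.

blocked — turn right 83°, forward 3.7 m, then turn right 44°, forward 4.8 m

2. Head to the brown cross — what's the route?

turn right 76°, forward 6.4 m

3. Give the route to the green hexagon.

turn left 168°, forward 5.1 m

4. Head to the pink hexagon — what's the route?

turn right 8°, forward 1.8 m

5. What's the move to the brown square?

turn left 97°, forward 4.7 m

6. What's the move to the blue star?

turn right 165°, forward 5.3 m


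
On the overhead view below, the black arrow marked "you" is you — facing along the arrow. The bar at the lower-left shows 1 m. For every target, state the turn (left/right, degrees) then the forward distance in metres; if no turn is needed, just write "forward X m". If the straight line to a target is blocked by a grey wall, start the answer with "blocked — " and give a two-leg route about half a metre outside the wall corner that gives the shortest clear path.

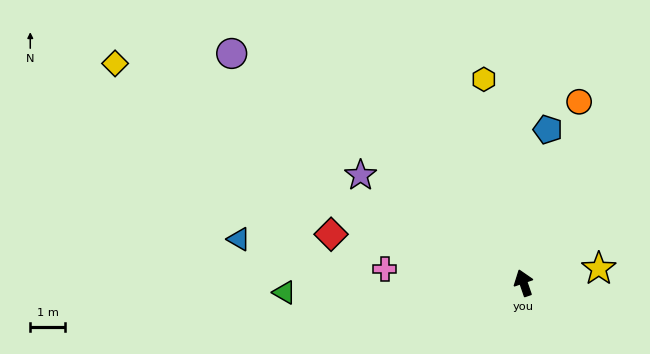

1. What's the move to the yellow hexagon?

turn right 8°, forward 5.9 m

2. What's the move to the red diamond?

turn left 57°, forward 5.6 m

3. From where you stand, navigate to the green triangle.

turn left 73°, forward 6.8 m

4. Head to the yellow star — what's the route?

turn right 98°, forward 2.2 m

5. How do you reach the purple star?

turn left 38°, forward 5.5 m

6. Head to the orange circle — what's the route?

turn right 36°, forward 5.4 m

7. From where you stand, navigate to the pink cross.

turn left 65°, forward 4.0 m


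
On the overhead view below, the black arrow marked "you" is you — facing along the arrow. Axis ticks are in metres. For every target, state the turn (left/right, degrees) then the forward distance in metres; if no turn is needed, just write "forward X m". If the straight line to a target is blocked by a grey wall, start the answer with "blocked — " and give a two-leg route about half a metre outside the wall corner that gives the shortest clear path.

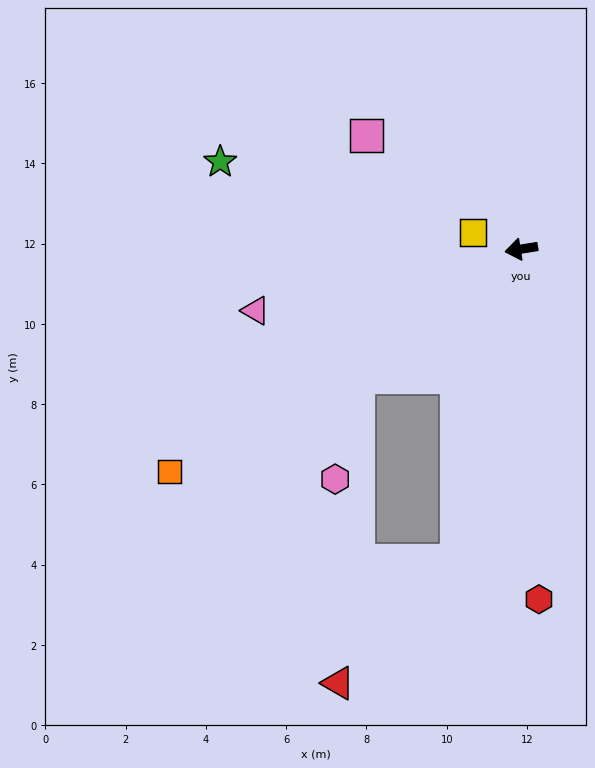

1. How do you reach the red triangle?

blocked — turn left 69°, forward 7.9 m, then turn right 32°, forward 4.2 m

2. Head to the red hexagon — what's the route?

turn left 84°, forward 8.7 m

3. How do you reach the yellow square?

turn right 28°, forward 1.3 m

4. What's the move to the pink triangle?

turn left 4°, forward 6.8 m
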